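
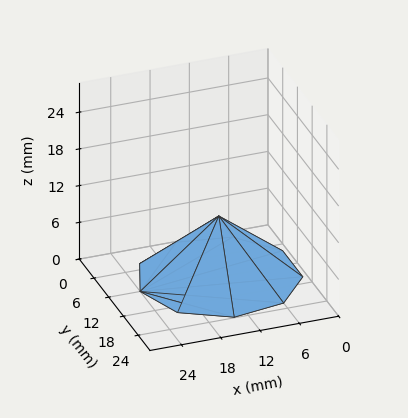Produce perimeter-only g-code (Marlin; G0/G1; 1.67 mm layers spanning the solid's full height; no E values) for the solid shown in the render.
Reading the render: the shape is a regular 9-sided pyramid, base circumscribed radius ≈ 12 mm, apex at z ≈ 10 mm (dimensions read to the nearest mm from the axis ticks). For the g-code, the solid's height is divided into equal slices at the stated Δz and each level perimeter traced with G1 moves after a G0 lift.

; perimeter-only toolpath
G21 ; units = mm
G90 ; absolute positioning
G28 ; home
; layer 1
G0 Z1.67
G0 X22.00 Y12.00
G1 X19.66 Y18.43
G1 X13.73 Y21.85
G1 X7.00 Y20.66
G1 X2.60 Y15.42
G1 X2.60 Y8.58
G1 X7.00 Y3.34
G1 X13.73 Y2.15
G1 X19.66 Y5.58
G1 X22.00 Y12.00
; layer 2
G0 Z3.33
G0 X20.00 Y12.00
G1 X18.13 Y17.14
G1 X13.39 Y19.88
G1 X8.00 Y18.93
G1 X4.48 Y14.73
G1 X4.48 Y9.27
G1 X8.00 Y5.07
G1 X13.39 Y4.12
G1 X18.13 Y6.86
G1 X20.00 Y12.00
; layer 3
G0 Z5.00
G0 X18.00 Y12.00
G1 X16.59 Y15.86
G1 X13.04 Y17.91
G1 X9.00 Y17.20
G1 X6.36 Y14.05
G1 X6.36 Y9.95
G1 X9.00 Y6.80
G1 X13.04 Y6.09
G1 X16.59 Y8.14
G1 X18.00 Y12.00
; layer 4
G0 Z6.67
G0 X16.00 Y12.00
G1 X15.06 Y14.57
G1 X12.69 Y15.94
G1 X10.00 Y15.46
G1 X8.24 Y13.37
G1 X8.24 Y10.63
G1 X10.00 Y8.54
G1 X12.69 Y8.06
G1 X15.06 Y9.43
G1 X16.00 Y12.00
; layer 5
G0 Z8.33
G0 X14.00 Y12.00
G1 X13.53 Y13.29
G1 X12.35 Y13.97
G1 X11.00 Y13.73
G1 X10.12 Y12.68
G1 X10.12 Y11.32
G1 X11.00 Y10.27
G1 X12.35 Y10.03
G1 X13.53 Y10.71
G1 X14.00 Y12.00
M2 ; end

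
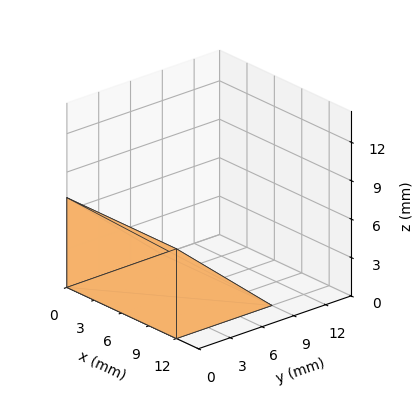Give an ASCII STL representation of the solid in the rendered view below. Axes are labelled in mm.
Reading the render: the shape is a wedge (ramp): 12 × 9 mm base, rising to 7 mm along the y=0 edge and sloping linearly to z=0 at y=9 (dimensions read to the nearest mm from the axis ticks). For the STL, each face is triangulated and given an outward normal.

solid part
  facet normal 0.0000 0.0000 -1.0000
    outer loop
      vertex 12.000 9.000 0.000
      vertex 12.000 0.000 0.000
      vertex 0.000 0.000 0.000
    endloop
  endfacet
  facet normal 0.0000 0.0000 -1.0000
    outer loop
      vertex 0.000 9.000 0.000
      vertex 12.000 9.000 0.000
      vertex 0.000 0.000 0.000
    endloop
  endfacet
  facet normal 0.0000 -1.0000 0.0000
    outer loop
      vertex 0.000 0.000 0.000
      vertex 12.000 0.000 0.000
      vertex 12.000 0.000 7.000
    endloop
  endfacet
  facet normal 0.0000 -1.0000 0.0000
    outer loop
      vertex 0.000 0.000 0.000
      vertex 12.000 0.000 7.000
      vertex 0.000 0.000 7.000
    endloop
  endfacet
  facet normal 0.0000 0.6139 0.7894
    outer loop
      vertex 0.000 0.000 7.000
      vertex 12.000 0.000 7.000
      vertex 12.000 9.000 0.000
    endloop
  endfacet
  facet normal 0.0000 0.6139 0.7894
    outer loop
      vertex 0.000 0.000 7.000
      vertex 12.000 9.000 0.000
      vertex 0.000 9.000 0.000
    endloop
  endfacet
  facet normal -1.0000 0.0000 0.0000
    outer loop
      vertex 0.000 0.000 7.000
      vertex 0.000 9.000 0.000
      vertex 0.000 0.000 0.000
    endloop
  endfacet
  facet normal 1.0000 0.0000 0.0000
    outer loop
      vertex 12.000 0.000 0.000
      vertex 12.000 9.000 0.000
      vertex 12.000 0.000 7.000
    endloop
  endfacet
endsolid part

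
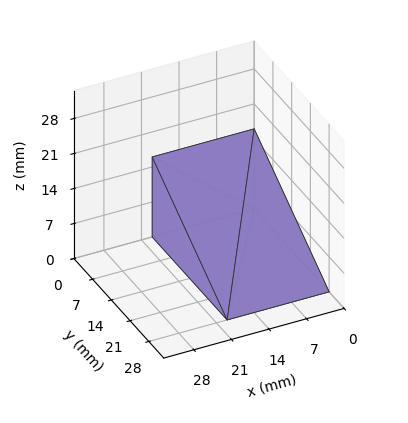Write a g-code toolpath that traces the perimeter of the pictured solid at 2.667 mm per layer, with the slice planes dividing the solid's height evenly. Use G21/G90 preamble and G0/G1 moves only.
Reading the render: the shape is a wedge (ramp): 19 × 28 mm base, rising to 16 mm along the y=0 edge and sloping linearly to z=0 at y=28 (dimensions read to the nearest mm from the axis ticks). For the g-code, the solid's height is divided into equal slices at the stated Δz and each level perimeter traced with G1 moves after a G0 lift.

; perimeter-only toolpath
G21 ; units = mm
G90 ; absolute positioning
G28 ; home
; layer 1
G0 Z2.667
G0 X0.000 Y0.000
G1 X19.000 Y0.000
G1 X19.000 Y23.333
G1 X0.000 Y23.333
G1 X0.000 Y0.000
; layer 2
G0 Z5.333
G0 X0.000 Y0.000
G1 X19.000 Y0.000
G1 X19.000 Y18.667
G1 X0.000 Y18.667
G1 X0.000 Y0.000
; layer 3
G0 Z8.000
G0 X0.000 Y0.000
G1 X19.000 Y0.000
G1 X19.000 Y14.000
G1 X0.000 Y14.000
G1 X0.000 Y0.000
; layer 4
G0 Z10.667
G0 X0.000 Y0.000
G1 X19.000 Y0.000
G1 X19.000 Y9.333
G1 X0.000 Y9.333
G1 X0.000 Y0.000
; layer 5
G0 Z13.333
G0 X0.000 Y0.000
G1 X19.000 Y0.000
G1 X19.000 Y4.667
G1 X0.000 Y4.667
G1 X0.000 Y0.000
M2 ; end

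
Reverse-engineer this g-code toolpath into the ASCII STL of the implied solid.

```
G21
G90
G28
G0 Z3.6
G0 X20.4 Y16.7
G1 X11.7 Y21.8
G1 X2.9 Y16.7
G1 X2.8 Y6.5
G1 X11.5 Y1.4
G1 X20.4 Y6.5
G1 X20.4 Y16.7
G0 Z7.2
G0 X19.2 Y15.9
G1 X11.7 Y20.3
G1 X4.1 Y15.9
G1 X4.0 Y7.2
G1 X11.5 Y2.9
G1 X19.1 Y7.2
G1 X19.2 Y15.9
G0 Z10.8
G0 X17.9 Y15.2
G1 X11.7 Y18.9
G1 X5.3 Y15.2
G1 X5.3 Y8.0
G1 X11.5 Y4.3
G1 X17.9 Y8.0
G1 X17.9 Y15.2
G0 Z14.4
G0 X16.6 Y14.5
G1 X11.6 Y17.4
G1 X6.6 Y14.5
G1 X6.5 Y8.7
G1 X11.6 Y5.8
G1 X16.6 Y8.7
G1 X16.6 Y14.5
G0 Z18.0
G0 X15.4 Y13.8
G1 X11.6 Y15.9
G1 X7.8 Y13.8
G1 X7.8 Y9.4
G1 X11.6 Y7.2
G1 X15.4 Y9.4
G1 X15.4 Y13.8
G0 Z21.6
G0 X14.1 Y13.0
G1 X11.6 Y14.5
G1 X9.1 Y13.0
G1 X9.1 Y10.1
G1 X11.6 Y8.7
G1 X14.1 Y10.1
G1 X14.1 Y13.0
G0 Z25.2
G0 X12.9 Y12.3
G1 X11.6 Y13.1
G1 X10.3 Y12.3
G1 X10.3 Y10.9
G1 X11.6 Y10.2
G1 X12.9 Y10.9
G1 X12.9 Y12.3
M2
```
solid part
  facet normal 0.0000 0.0000 -1.0000
    outer loop
      vertex 1.6 17.4 0.0
      vertex 11.7 23.2 0.0
      vertex 21.7 17.4 0.0
    endloop
  endfacet
  facet normal 0.0000 0.0000 -1.0000
    outer loop
      vertex 1.5 5.8 0.0
      vertex 1.6 17.4 0.0
      vertex 21.7 17.4 0.0
    endloop
  endfacet
  facet normal 0.0000 0.0000 -1.0000
    outer loop
      vertex 11.5 0.0 0.0
      vertex 1.5 5.8 0.0
      vertex 21.7 17.4 0.0
    endloop
  endfacet
  facet normal 0.0000 0.0000 -1.0000
    outer loop
      vertex 21.6 5.8 0.0
      vertex 11.5 0.0 0.0
      vertex 21.7 17.4 0.0
    endloop
  endfacet
  facet normal 0.4735 0.8164 0.3305
    outer loop
      vertex 21.7 17.4 0.0
      vertex 11.7 23.2 0.0
      vertex 11.6 11.6 28.8
    endloop
  endfacet
  facet normal -0.4704 0.8191 0.3283
    outer loop
      vertex 11.7 23.2 0.0
      vertex 1.6 17.4 0.0
      vertex 11.6 11.6 28.8
    endloop
  endfacet
  facet normal -0.9441 0.0081 0.3295
    outer loop
      vertex 1.6 17.4 0.0
      vertex 1.5 5.8 0.0
      vertex 11.6 11.6 28.8
    endloop
  endfacet
  facet normal -0.4735 -0.8164 0.3305
    outer loop
      vertex 1.5 5.8 0.0
      vertex 11.5 0.0 0.0
      vertex 11.6 11.6 28.8
    endloop
  endfacet
  facet normal 0.4704 -0.8191 0.3283
    outer loop
      vertex 11.5 0.0 0.0
      vertex 21.6 5.8 0.0
      vertex 11.6 11.6 28.8
    endloop
  endfacet
  facet normal 0.9441 -0.0081 0.3295
    outer loop
      vertex 21.6 5.8 0.0
      vertex 21.7 17.4 0.0
      vertex 11.6 11.6 28.8
    endloop
  endfacet
endsolid part

The G0 Z moves step by Δz≈3.6 mm. The G1 loops shrink linearly with z, so the solid tapers from its base footprint up to z≈28.8. Closing with a flat bottom cap and the tapered top and triangulating gives 10 facets — a regular 6-sided pyramid, base circumscribed radius ≈ 11.6 mm, apex at z ≈ 28.8 mm.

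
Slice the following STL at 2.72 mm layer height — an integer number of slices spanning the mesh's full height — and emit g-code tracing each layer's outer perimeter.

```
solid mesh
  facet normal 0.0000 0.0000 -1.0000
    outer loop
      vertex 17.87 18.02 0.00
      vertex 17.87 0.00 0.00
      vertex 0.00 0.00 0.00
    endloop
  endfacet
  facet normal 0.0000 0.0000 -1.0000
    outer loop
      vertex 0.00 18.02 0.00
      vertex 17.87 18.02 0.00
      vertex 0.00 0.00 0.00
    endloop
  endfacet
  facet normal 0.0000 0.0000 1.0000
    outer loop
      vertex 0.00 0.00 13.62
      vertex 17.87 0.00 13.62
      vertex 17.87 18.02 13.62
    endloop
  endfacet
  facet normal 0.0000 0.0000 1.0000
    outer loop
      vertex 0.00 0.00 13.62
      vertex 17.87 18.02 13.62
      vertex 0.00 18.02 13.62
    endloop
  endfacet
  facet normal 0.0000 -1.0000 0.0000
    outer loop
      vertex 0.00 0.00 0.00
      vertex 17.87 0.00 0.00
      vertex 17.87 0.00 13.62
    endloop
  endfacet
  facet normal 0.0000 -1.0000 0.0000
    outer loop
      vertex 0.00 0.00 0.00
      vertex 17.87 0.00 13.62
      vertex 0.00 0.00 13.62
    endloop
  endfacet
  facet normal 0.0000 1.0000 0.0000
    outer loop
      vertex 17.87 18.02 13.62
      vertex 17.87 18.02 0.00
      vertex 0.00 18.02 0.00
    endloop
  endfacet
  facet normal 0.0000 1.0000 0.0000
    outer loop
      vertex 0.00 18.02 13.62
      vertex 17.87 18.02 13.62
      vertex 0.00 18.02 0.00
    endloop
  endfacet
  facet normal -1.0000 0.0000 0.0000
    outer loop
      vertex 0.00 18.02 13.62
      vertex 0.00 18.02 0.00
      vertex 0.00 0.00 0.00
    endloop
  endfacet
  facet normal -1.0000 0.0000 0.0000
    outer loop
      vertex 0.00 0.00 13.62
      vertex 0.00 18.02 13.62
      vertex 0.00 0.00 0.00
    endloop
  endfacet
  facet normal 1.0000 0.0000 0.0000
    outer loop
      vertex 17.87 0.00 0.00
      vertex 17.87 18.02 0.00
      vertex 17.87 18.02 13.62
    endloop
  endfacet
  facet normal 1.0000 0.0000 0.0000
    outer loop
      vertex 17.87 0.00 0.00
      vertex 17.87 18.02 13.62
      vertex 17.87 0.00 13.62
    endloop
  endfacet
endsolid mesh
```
; perimeter-only toolpath
G21 ; units = mm
G90 ; absolute positioning
G28 ; home
; layer 1
G0 Z2.72
G0 X0.00 Y0.00
G1 X17.87 Y0.00
G1 X17.87 Y18.02
G1 X0.00 Y18.02
G1 X0.00 Y0.00
; layer 2
G0 Z5.45
G0 X0.00 Y0.00
G1 X17.87 Y0.00
G1 X17.87 Y18.02
G1 X0.00 Y18.02
G1 X0.00 Y0.00
; layer 3
G0 Z8.17
G0 X0.00 Y0.00
G1 X17.87 Y0.00
G1 X17.87 Y18.02
G1 X0.00 Y18.02
G1 X0.00 Y0.00
; layer 4
G0 Z10.90
G0 X0.00 Y0.00
G1 X17.87 Y0.00
G1 X17.87 Y18.02
G1 X0.00 Y18.02
G1 X0.00 Y0.00
; layer 5
G0 Z13.62
G0 X0.00 Y0.00
G1 X17.87 Y0.00
G1 X17.87 Y18.02
G1 X0.00 Y18.02
G1 X0.00 Y0.00
M2 ; end

The solid is a rectangular box, roughly 17.9 × 18 mm footprint and 13.6 mm tall. Slicing at Δz = 2.72 mm — 5 equal slices spanning the solid's height, so layer i sits at z = i·h/5 — gives 5 non-empty perimeters. Each is a 4-segment closed polygon; G0 lifts to the layer z and rapids to the start vertex, then G1 traces the edges.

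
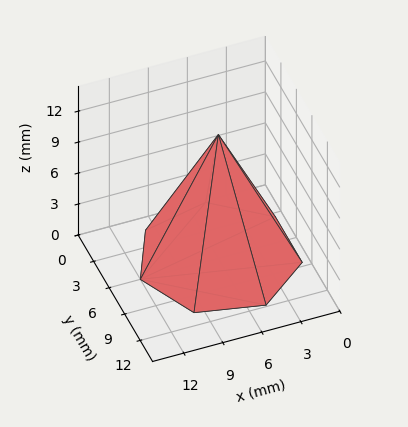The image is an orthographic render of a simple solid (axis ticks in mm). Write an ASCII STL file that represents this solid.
Reading the render: the shape is a regular 7-sided pyramid, base circumscribed radius ≈ 6 mm, apex at z ≈ 12 mm (dimensions read to the nearest mm from the axis ticks). For the STL, each face is triangulated and given an outward normal.

solid part
  facet normal 0.0000 0.0000 -1.0000
    outer loop
      vertex 4.66 11.85 0.00
      vertex 9.74 10.69 0.00
      vertex 12.00 6.00 0.00
    endloop
  endfacet
  facet normal 0.0000 0.0000 -1.0000
    outer loop
      vertex 0.59 8.60 0.00
      vertex 4.66 11.85 0.00
      vertex 12.00 6.00 0.00
    endloop
  endfacet
  facet normal 0.0000 0.0000 -1.0000
    outer loop
      vertex 0.59 3.40 0.00
      vertex 0.59 8.60 0.00
      vertex 12.00 6.00 0.00
    endloop
  endfacet
  facet normal 0.0000 0.0000 -1.0000
    outer loop
      vertex 4.66 0.15 0.00
      vertex 0.59 3.40 0.00
      vertex 12.00 6.00 0.00
    endloop
  endfacet
  facet normal 0.0000 0.0000 -1.0000
    outer loop
      vertex 9.74 1.31 0.00
      vertex 4.66 0.15 0.00
      vertex 12.00 6.00 0.00
    endloop
  endfacet
  facet normal 0.8214 0.3958 0.4107
    outer loop
      vertex 12.00 6.00 0.00
      vertex 9.74 10.69 0.00
      vertex 6.00 6.00 12.00
    endloop
  endfacet
  facet normal 0.2030 0.8889 0.4107
    outer loop
      vertex 9.74 10.69 0.00
      vertex 4.66 11.85 0.00
      vertex 6.00 6.00 12.00
    endloop
  endfacet
  facet normal -0.5689 0.7124 0.4108
    outer loop
      vertex 4.66 11.85 0.00
      vertex 0.59 8.60 0.00
      vertex 6.00 6.00 12.00
    endloop
  endfacet
  facet normal -0.9116 0.0000 0.4110
    outer loop
      vertex 0.59 8.60 0.00
      vertex 0.59 3.40 0.00
      vertex 6.00 6.00 12.00
    endloop
  endfacet
  facet normal -0.5689 -0.7124 0.4108
    outer loop
      vertex 0.59 3.40 0.00
      vertex 4.66 0.15 0.00
      vertex 6.00 6.00 12.00
    endloop
  endfacet
  facet normal 0.2030 -0.8889 0.4107
    outer loop
      vertex 4.66 0.15 0.00
      vertex 9.74 1.31 0.00
      vertex 6.00 6.00 12.00
    endloop
  endfacet
  facet normal 0.8214 -0.3958 0.4107
    outer loop
      vertex 9.74 1.31 0.00
      vertex 12.00 6.00 0.00
      vertex 6.00 6.00 12.00
    endloop
  endfacet
endsolid part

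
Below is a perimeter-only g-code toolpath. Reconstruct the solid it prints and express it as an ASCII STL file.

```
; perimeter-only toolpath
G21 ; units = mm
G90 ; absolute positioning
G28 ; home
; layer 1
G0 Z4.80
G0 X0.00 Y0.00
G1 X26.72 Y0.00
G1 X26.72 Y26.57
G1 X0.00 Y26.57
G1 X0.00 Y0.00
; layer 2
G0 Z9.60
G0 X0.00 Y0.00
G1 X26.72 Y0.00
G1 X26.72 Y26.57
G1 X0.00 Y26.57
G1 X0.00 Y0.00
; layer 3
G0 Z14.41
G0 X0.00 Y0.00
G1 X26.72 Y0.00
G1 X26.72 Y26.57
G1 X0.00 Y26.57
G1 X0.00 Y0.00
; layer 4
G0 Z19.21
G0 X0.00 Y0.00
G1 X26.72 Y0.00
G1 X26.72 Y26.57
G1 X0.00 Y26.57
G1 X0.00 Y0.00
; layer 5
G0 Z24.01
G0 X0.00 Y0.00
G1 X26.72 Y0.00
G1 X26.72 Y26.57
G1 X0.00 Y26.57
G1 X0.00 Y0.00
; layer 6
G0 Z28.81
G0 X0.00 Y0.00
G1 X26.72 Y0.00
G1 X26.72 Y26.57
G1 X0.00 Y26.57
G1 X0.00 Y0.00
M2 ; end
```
solid part
  facet normal 0.0000 0.0000 -1.0000
    outer loop
      vertex 26.72 26.57 0.00
      vertex 26.72 0.00 0.00
      vertex 0.00 0.00 0.00
    endloop
  endfacet
  facet normal 0.0000 0.0000 -1.0000
    outer loop
      vertex 0.00 26.57 0.00
      vertex 26.72 26.57 0.00
      vertex 0.00 0.00 0.00
    endloop
  endfacet
  facet normal 0.0000 0.0000 1.0000
    outer loop
      vertex 0.00 0.00 28.81
      vertex 26.72 0.00 28.81
      vertex 26.72 26.57 28.81
    endloop
  endfacet
  facet normal 0.0000 0.0000 1.0000
    outer loop
      vertex 0.00 0.00 28.81
      vertex 26.72 26.57 28.81
      vertex 0.00 26.57 28.81
    endloop
  endfacet
  facet normal 0.0000 -1.0000 0.0000
    outer loop
      vertex 0.00 0.00 0.00
      vertex 26.72 0.00 0.00
      vertex 26.72 0.00 28.81
    endloop
  endfacet
  facet normal 0.0000 -1.0000 0.0000
    outer loop
      vertex 0.00 0.00 0.00
      vertex 26.72 0.00 28.81
      vertex 0.00 0.00 28.81
    endloop
  endfacet
  facet normal 0.0000 1.0000 0.0000
    outer loop
      vertex 26.72 26.57 28.81
      vertex 26.72 26.57 0.00
      vertex 0.00 26.57 0.00
    endloop
  endfacet
  facet normal 0.0000 1.0000 0.0000
    outer loop
      vertex 0.00 26.57 28.81
      vertex 26.72 26.57 28.81
      vertex 0.00 26.57 0.00
    endloop
  endfacet
  facet normal -1.0000 0.0000 0.0000
    outer loop
      vertex 0.00 26.57 28.81
      vertex 0.00 26.57 0.00
      vertex 0.00 0.00 0.00
    endloop
  endfacet
  facet normal -1.0000 0.0000 0.0000
    outer loop
      vertex 0.00 0.00 28.81
      vertex 0.00 26.57 28.81
      vertex 0.00 0.00 0.00
    endloop
  endfacet
  facet normal 1.0000 0.0000 0.0000
    outer loop
      vertex 26.72 0.00 0.00
      vertex 26.72 26.57 0.00
      vertex 26.72 26.57 28.81
    endloop
  endfacet
  facet normal 1.0000 0.0000 0.0000
    outer loop
      vertex 26.72 0.00 0.00
      vertex 26.72 26.57 28.81
      vertex 26.72 0.00 28.81
    endloop
  endfacet
endsolid part

The G0 Z moves step by Δz≈4.80 mm. Every layer's G1 loop is the same polygon, so the solid is a straight extrusion of it from z=0 to z≈28.8. Closing with flat bottom and top caps and triangulating gives 12 facets — a rectangular box, roughly 26.7 × 26.6 mm footprint and 28.8 mm tall.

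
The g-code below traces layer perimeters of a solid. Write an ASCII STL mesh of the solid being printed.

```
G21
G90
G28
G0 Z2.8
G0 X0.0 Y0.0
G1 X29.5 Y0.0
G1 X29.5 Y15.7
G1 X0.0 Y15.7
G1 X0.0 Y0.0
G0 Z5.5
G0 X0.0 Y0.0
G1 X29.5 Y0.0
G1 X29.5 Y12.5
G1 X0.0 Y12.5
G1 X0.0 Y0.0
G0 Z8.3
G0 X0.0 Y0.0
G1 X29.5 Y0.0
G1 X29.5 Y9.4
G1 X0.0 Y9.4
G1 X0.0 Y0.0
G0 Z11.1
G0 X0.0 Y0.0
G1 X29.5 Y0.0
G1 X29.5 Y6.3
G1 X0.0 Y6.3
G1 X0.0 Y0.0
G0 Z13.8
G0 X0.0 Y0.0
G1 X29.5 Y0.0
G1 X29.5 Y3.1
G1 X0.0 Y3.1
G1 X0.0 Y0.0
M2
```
solid part
  facet normal 0.0000 0.0000 -1.0000
    outer loop
      vertex 29.5 18.8 0.0
      vertex 29.5 0.0 0.0
      vertex 0.0 0.0 0.0
    endloop
  endfacet
  facet normal 0.0000 0.0000 -1.0000
    outer loop
      vertex 0.0 18.8 0.0
      vertex 29.5 18.8 0.0
      vertex 0.0 0.0 0.0
    endloop
  endfacet
  facet normal 0.0000 -1.0000 0.0000
    outer loop
      vertex 0.0 0.0 0.0
      vertex 29.5 0.0 0.0
      vertex 29.5 0.0 16.6
    endloop
  endfacet
  facet normal 0.0000 -1.0000 0.0000
    outer loop
      vertex 0.0 0.0 0.0
      vertex 29.5 0.0 16.6
      vertex 0.0 0.0 16.6
    endloop
  endfacet
  facet normal 0.0000 0.6619 0.7496
    outer loop
      vertex 0.0 0.0 16.6
      vertex 29.5 0.0 16.6
      vertex 29.5 18.8 0.0
    endloop
  endfacet
  facet normal 0.0000 0.6619 0.7496
    outer loop
      vertex 0.0 0.0 16.6
      vertex 29.5 18.8 0.0
      vertex 0.0 18.8 0.0
    endloop
  endfacet
  facet normal -1.0000 0.0000 0.0000
    outer loop
      vertex 0.0 0.0 16.6
      vertex 0.0 18.8 0.0
      vertex 0.0 0.0 0.0
    endloop
  endfacet
  facet normal 1.0000 0.0000 0.0000
    outer loop
      vertex 29.5 0.0 0.0
      vertex 29.5 18.8 0.0
      vertex 29.5 0.0 16.6
    endloop
  endfacet
endsolid part

The G0 Z moves step by Δz≈2.8 mm. The G1 loops shrink linearly with z, so the solid tapers from its base footprint up to z≈16.6. Closing with a flat bottom cap and the tapered top and triangulating gives 8 facets — a wedge (ramp): 29.5 × 18.8 mm base, rising to 16.6 mm along the y=0 edge and sloping linearly to z=0 at y=18.8.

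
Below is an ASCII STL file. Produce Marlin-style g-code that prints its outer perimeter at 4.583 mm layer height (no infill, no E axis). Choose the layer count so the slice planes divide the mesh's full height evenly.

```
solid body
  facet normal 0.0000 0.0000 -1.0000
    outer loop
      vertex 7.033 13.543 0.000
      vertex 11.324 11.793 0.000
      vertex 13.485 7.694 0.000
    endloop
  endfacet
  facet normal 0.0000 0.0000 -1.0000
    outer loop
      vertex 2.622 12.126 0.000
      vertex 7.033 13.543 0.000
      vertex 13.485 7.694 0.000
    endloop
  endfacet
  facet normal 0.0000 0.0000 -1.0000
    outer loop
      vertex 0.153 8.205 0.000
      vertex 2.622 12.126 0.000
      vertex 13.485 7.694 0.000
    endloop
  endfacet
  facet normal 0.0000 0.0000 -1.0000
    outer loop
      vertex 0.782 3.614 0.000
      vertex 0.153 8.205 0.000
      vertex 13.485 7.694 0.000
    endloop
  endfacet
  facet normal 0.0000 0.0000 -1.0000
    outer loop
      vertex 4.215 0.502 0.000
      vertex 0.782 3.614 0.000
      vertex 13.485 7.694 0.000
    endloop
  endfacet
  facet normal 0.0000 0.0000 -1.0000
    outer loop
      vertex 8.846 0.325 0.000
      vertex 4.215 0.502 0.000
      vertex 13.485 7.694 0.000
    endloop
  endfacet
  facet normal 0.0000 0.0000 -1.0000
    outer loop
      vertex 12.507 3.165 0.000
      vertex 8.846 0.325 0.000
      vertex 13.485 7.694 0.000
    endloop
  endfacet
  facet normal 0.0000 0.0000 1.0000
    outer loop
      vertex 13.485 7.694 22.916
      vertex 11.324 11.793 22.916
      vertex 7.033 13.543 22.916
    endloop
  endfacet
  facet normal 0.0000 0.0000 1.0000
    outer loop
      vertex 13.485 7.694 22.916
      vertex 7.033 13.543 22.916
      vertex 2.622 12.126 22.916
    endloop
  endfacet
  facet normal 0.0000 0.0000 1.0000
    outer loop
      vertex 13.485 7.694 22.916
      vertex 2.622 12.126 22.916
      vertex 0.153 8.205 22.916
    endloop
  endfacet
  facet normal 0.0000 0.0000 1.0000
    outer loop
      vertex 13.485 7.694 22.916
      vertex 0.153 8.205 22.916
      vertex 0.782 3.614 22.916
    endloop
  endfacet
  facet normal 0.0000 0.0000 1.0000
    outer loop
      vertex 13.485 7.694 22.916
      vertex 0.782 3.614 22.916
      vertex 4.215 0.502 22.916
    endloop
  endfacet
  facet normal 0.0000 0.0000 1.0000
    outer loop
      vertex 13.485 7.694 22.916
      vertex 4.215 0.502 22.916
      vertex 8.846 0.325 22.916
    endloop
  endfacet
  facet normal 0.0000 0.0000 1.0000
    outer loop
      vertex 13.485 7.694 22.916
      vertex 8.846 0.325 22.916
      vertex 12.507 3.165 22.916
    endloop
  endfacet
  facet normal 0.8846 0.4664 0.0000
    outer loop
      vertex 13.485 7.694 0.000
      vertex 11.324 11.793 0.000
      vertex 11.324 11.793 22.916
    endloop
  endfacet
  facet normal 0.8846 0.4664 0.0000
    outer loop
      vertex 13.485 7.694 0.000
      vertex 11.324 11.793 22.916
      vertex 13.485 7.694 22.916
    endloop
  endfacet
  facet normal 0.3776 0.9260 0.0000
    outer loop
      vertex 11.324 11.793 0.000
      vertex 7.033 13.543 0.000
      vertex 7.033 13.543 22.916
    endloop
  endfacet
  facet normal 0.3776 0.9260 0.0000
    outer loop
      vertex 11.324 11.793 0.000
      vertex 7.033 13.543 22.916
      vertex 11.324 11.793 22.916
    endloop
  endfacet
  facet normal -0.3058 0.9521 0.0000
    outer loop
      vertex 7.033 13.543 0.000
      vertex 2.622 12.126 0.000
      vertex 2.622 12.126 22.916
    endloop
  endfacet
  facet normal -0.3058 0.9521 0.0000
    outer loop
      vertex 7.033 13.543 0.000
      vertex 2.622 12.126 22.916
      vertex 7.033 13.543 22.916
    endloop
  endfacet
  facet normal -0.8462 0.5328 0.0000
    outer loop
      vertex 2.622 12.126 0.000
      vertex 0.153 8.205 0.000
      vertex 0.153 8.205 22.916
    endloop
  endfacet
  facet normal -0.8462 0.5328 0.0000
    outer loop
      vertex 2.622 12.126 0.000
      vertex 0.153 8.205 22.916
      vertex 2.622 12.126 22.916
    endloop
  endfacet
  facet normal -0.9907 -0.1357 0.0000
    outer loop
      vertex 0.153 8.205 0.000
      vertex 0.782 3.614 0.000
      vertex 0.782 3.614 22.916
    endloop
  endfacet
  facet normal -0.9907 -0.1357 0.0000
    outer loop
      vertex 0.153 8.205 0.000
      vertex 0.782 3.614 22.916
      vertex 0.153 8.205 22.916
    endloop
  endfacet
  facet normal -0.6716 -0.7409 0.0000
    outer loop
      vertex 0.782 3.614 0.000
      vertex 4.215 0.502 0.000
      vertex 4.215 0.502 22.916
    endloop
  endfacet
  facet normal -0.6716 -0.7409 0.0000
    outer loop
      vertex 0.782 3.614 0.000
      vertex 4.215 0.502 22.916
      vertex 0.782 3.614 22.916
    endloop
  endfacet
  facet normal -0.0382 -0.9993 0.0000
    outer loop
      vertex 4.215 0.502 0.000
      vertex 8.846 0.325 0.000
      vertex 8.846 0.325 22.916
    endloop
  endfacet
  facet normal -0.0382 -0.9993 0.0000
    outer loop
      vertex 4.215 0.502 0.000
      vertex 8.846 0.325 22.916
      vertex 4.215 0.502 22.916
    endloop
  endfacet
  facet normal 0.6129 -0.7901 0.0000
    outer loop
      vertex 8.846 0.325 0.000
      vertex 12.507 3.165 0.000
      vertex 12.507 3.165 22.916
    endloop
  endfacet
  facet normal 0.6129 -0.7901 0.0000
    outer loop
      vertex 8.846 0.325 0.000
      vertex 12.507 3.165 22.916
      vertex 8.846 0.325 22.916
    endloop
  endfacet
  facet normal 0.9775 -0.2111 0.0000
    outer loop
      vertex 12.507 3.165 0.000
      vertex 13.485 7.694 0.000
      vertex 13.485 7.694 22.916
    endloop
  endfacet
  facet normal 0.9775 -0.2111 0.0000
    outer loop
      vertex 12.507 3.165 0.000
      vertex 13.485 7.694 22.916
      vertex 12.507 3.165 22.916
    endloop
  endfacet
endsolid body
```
; perimeter-only toolpath
G21 ; units = mm
G90 ; absolute positioning
G28 ; home
; layer 1
G0 Z4.583
G0 X13.485 Y7.694
G1 X11.324 Y11.793
G1 X7.033 Y13.543
G1 X2.622 Y12.126
G1 X0.153 Y8.205
G1 X0.782 Y3.614
G1 X4.215 Y0.502
G1 X8.846 Y0.325
G1 X12.507 Y3.165
G1 X13.485 Y7.694
; layer 2
G0 Z9.166
G0 X13.485 Y7.694
G1 X11.324 Y11.793
G1 X7.033 Y13.543
G1 X2.622 Y12.126
G1 X0.153 Y8.205
G1 X0.782 Y3.614
G1 X4.215 Y0.502
G1 X8.846 Y0.325
G1 X12.507 Y3.165
G1 X13.485 Y7.694
; layer 3
G0 Z13.750
G0 X13.485 Y7.694
G1 X11.324 Y11.793
G1 X7.033 Y13.543
G1 X2.622 Y12.126
G1 X0.153 Y8.205
G1 X0.782 Y3.614
G1 X4.215 Y0.502
G1 X8.846 Y0.325
G1 X12.507 Y3.165
G1 X13.485 Y7.694
; layer 4
G0 Z18.333
G0 X13.485 Y7.694
G1 X11.324 Y11.793
G1 X7.033 Y13.543
G1 X2.622 Y12.126
G1 X0.153 Y8.205
G1 X0.782 Y3.614
G1 X4.215 Y0.502
G1 X8.846 Y0.325
G1 X12.507 Y3.165
G1 X13.485 Y7.694
; layer 5
G0 Z22.916
G0 X13.485 Y7.694
G1 X11.324 Y11.793
G1 X7.033 Y13.543
G1 X2.622 Y12.126
G1 X0.153 Y8.205
G1 X0.782 Y3.614
G1 X4.215 Y0.502
G1 X8.846 Y0.325
G1 X12.507 Y3.165
G1 X13.485 Y7.694
M2 ; end

The solid is a regular 9-sided prism (a cylinder approximated with 9 flat sides), circumscribed radius ≈ 6.77 mm, height ≈ 22.9 mm. Slicing at Δz = 4.583 mm — 5 equal slices spanning the solid's height, so layer i sits at z = i·h/5 — gives 5 non-empty perimeters. Each is a 9-segment closed polygon; G0 lifts to the layer z and rapids to the start vertex, then G1 traces the edges.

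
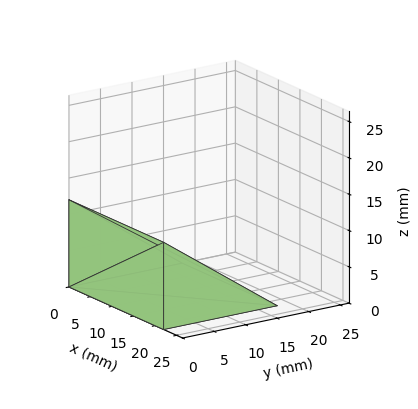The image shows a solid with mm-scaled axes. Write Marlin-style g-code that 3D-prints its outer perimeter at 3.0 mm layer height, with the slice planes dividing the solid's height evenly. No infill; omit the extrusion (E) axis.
Reading the render: the shape is a wedge (ramp): 22 × 18 mm base, rising to 12 mm along the y=0 edge and sloping linearly to z=0 at y=18 (dimensions read to the nearest mm from the axis ticks). For the g-code, the solid's height is divided into equal slices at the stated Δz and each level perimeter traced with G1 moves after a G0 lift.

; perimeter-only toolpath
G21 ; units = mm
G90 ; absolute positioning
G28 ; home
; layer 1
G0 Z3.0
G0 X0.0 Y0.0
G1 X22.0 Y0.0
G1 X22.0 Y13.5
G1 X0.0 Y13.5
G1 X0.0 Y0.0
; layer 2
G0 Z6.0
G0 X0.0 Y0.0
G1 X22.0 Y0.0
G1 X22.0 Y9.0
G1 X0.0 Y9.0
G1 X0.0 Y0.0
; layer 3
G0 Z9.0
G0 X0.0 Y0.0
G1 X22.0 Y0.0
G1 X22.0 Y4.5
G1 X0.0 Y4.5
G1 X0.0 Y0.0
M2 ; end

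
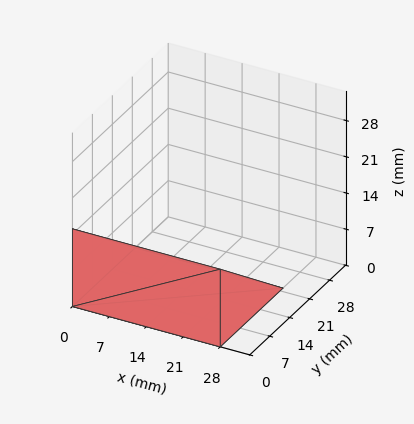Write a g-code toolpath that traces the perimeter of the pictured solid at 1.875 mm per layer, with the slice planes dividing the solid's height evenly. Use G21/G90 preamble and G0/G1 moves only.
Reading the render: the shape is a wedge (ramp): 28 × 22 mm base, rising to 15 mm along the y=0 edge and sloping linearly to z=0 at y=22 (dimensions read to the nearest mm from the axis ticks). For the g-code, the solid's height is divided into equal slices at the stated Δz and each level perimeter traced with G1 moves after a G0 lift.

; perimeter-only toolpath
G21 ; units = mm
G90 ; absolute positioning
G28 ; home
; layer 1
G0 Z1.875
G0 X0.000 Y0.000
G1 X28.000 Y0.000
G1 X28.000 Y19.250
G1 X0.000 Y19.250
G1 X0.000 Y0.000
; layer 2
G0 Z3.750
G0 X0.000 Y0.000
G1 X28.000 Y0.000
G1 X28.000 Y16.500
G1 X0.000 Y16.500
G1 X0.000 Y0.000
; layer 3
G0 Z5.625
G0 X0.000 Y0.000
G1 X28.000 Y0.000
G1 X28.000 Y13.750
G1 X0.000 Y13.750
G1 X0.000 Y0.000
; layer 4
G0 Z7.500
G0 X0.000 Y0.000
G1 X28.000 Y0.000
G1 X28.000 Y11.000
G1 X0.000 Y11.000
G1 X0.000 Y0.000
; layer 5
G0 Z9.375
G0 X0.000 Y0.000
G1 X28.000 Y0.000
G1 X28.000 Y8.250
G1 X0.000 Y8.250
G1 X0.000 Y0.000
; layer 6
G0 Z11.250
G0 X0.000 Y0.000
G1 X28.000 Y0.000
G1 X28.000 Y5.500
G1 X0.000 Y5.500
G1 X0.000 Y0.000
; layer 7
G0 Z13.125
G0 X0.000 Y0.000
G1 X28.000 Y0.000
G1 X28.000 Y2.750
G1 X0.000 Y2.750
G1 X0.000 Y0.000
M2 ; end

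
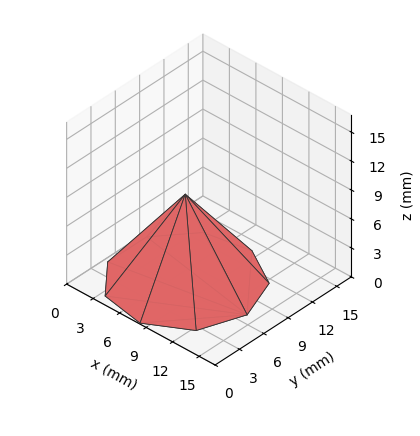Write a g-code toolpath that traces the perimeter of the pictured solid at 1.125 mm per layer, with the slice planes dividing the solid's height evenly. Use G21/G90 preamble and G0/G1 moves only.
Reading the render: the shape is a regular 9-sided pyramid, base circumscribed radius ≈ 7 mm, apex at z ≈ 9 mm (dimensions read to the nearest mm from the axis ticks). For the g-code, the solid's height is divided into equal slices at the stated Δz and each level perimeter traced with G1 moves after a G0 lift.

; perimeter-only toolpath
G21 ; units = mm
G90 ; absolute positioning
G28 ; home
; layer 1
G0 Z1.125
G0 X13.125 Y7.000
G1 X11.692 Y10.938
G1 X8.064 Y13.032
G1 X3.938 Y12.304
G1 X1.244 Y9.095
G1 X1.244 Y4.905
G1 X3.938 Y1.696
G1 X8.064 Y0.968
G1 X11.692 Y3.062
G1 X13.125 Y7.000
; layer 2
G0 Z2.250
G0 X12.250 Y7.000
G1 X11.021 Y10.375
G1 X7.912 Y12.171
G1 X4.375 Y11.546
G1 X2.067 Y8.796
G1 X2.067 Y5.204
G1 X4.375 Y2.454
G1 X7.912 Y1.829
G1 X11.021 Y3.625
G1 X12.250 Y7.000
; layer 3
G0 Z3.375
G0 X11.375 Y7.000
G1 X10.351 Y9.812
G1 X7.760 Y11.309
G1 X4.812 Y10.789
G1 X2.889 Y8.496
G1 X2.889 Y5.504
G1 X4.812 Y3.211
G1 X7.760 Y2.691
G1 X10.351 Y4.188
G1 X11.375 Y7.000
; layer 4
G0 Z4.500
G0 X10.500 Y7.000
G1 X9.681 Y9.250
G1 X7.608 Y10.447
G1 X5.250 Y10.031
G1 X3.711 Y8.197
G1 X3.711 Y5.803
G1 X5.250 Y3.969
G1 X7.608 Y3.553
G1 X9.681 Y4.750
G1 X10.500 Y7.000
; layer 5
G0 Z5.625
G0 X9.625 Y7.000
G1 X9.011 Y8.688
G1 X7.456 Y9.585
G1 X5.688 Y9.273
G1 X4.533 Y7.898
G1 X4.533 Y6.102
G1 X5.688 Y4.727
G1 X7.456 Y4.415
G1 X9.011 Y5.312
G1 X9.625 Y7.000
; layer 6
G0 Z6.750
G0 X8.750 Y7.000
G1 X8.341 Y8.125
G1 X7.304 Y8.723
G1 X6.125 Y8.515
G1 X5.356 Y7.598
G1 X5.356 Y6.402
G1 X6.125 Y5.484
G1 X7.304 Y5.277
G1 X8.341 Y5.875
G1 X8.750 Y7.000
; layer 7
G0 Z7.875
G0 X7.875 Y7.000
G1 X7.670 Y7.562
G1 X7.152 Y7.862
G1 X6.562 Y7.758
G1 X6.178 Y7.299
G1 X6.178 Y6.701
G1 X6.562 Y6.242
G1 X7.152 Y6.138
G1 X7.670 Y6.438
G1 X7.875 Y7.000
M2 ; end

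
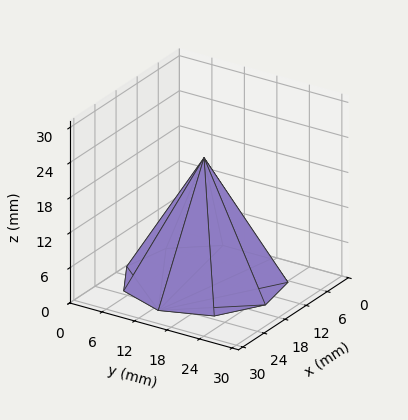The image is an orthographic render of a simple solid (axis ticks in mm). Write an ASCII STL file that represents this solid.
Reading the render: the shape is a regular 9-sided pyramid, base circumscribed radius ≈ 13 mm, apex at z ≈ 21 mm (dimensions read to the nearest mm from the axis ticks). For the STL, each face is triangulated and given an outward normal.

solid part
  facet normal 0.0000 0.0000 -1.0000
    outer loop
      vertex 15.26 25.80 0.00
      vertex 22.96 21.36 0.00
      vertex 26.00 13.00 0.00
    endloop
  endfacet
  facet normal 0.0000 0.0000 -1.0000
    outer loop
      vertex 6.50 24.26 0.00
      vertex 15.26 25.80 0.00
      vertex 26.00 13.00 0.00
    endloop
  endfacet
  facet normal 0.0000 0.0000 -1.0000
    outer loop
      vertex 0.78 17.45 0.00
      vertex 6.50 24.26 0.00
      vertex 26.00 13.00 0.00
    endloop
  endfacet
  facet normal 0.0000 0.0000 -1.0000
    outer loop
      vertex 0.78 8.55 0.00
      vertex 0.78 17.45 0.00
      vertex 26.00 13.00 0.00
    endloop
  endfacet
  facet normal 0.0000 0.0000 -1.0000
    outer loop
      vertex 6.50 1.74 0.00
      vertex 0.78 8.55 0.00
      vertex 26.00 13.00 0.00
    endloop
  endfacet
  facet normal 0.0000 0.0000 -1.0000
    outer loop
      vertex 15.26 0.20 0.00
      vertex 6.50 1.74 0.00
      vertex 26.00 13.00 0.00
    endloop
  endfacet
  facet normal 0.0000 0.0000 -1.0000
    outer loop
      vertex 22.96 4.64 0.00
      vertex 15.26 0.20 0.00
      vertex 26.00 13.00 0.00
    endloop
  endfacet
  facet normal 0.8123 0.2954 0.5029
    outer loop
      vertex 26.00 13.00 0.00
      vertex 22.96 21.36 0.00
      vertex 13.00 13.00 21.00
    endloop
  endfacet
  facet normal 0.4318 0.7488 0.5029
    outer loop
      vertex 22.96 21.36 0.00
      vertex 15.26 25.80 0.00
      vertex 13.00 13.00 21.00
    endloop
  endfacet
  facet normal -0.1497 0.8513 0.5028
    outer loop
      vertex 15.26 25.80 0.00
      vertex 6.50 24.26 0.00
      vertex 13.00 13.00 21.00
    endloop
  endfacet
  facet normal -0.6618 0.5559 0.5029
    outer loop
      vertex 6.50 24.26 0.00
      vertex 0.78 17.45 0.00
      vertex 13.00 13.00 21.00
    endloop
  endfacet
  facet normal -0.8643 0.0000 0.5029
    outer loop
      vertex 0.78 17.45 0.00
      vertex 0.78 8.55 0.00
      vertex 13.00 13.00 21.00
    endloop
  endfacet
  facet normal -0.6618 -0.5559 0.5029
    outer loop
      vertex 0.78 8.55 0.00
      vertex 6.50 1.74 0.00
      vertex 13.00 13.00 21.00
    endloop
  endfacet
  facet normal -0.1497 -0.8513 0.5028
    outer loop
      vertex 6.50 1.74 0.00
      vertex 15.26 0.20 0.00
      vertex 13.00 13.00 21.00
    endloop
  endfacet
  facet normal 0.4318 -0.7488 0.5029
    outer loop
      vertex 15.26 0.20 0.00
      vertex 22.96 4.64 0.00
      vertex 13.00 13.00 21.00
    endloop
  endfacet
  facet normal 0.8123 -0.2954 0.5029
    outer loop
      vertex 22.96 4.64 0.00
      vertex 26.00 13.00 0.00
      vertex 13.00 13.00 21.00
    endloop
  endfacet
endsolid part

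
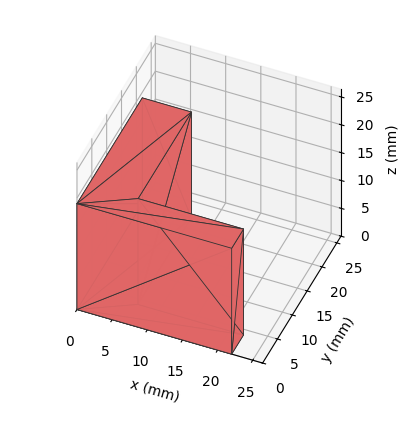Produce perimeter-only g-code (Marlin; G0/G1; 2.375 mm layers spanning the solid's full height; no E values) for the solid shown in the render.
Reading the render: the shape is an L-shaped prism: outer 22 × 22 mm, arm thicknesses ≈ 4 mm (horizontal) and 7 mm (vertical), extruded 19 mm in z (dimensions read to the nearest mm from the axis ticks). For the g-code, the solid's height is divided into equal slices at the stated Δz and each level perimeter traced with G1 moves after a G0 lift.

; perimeter-only toolpath
G21 ; units = mm
G90 ; absolute positioning
G28 ; home
; layer 1
G0 Z2.375
G0 X0.000 Y0.000
G1 X22.000 Y0.000
G1 X22.000 Y4.000
G1 X7.000 Y4.000
G1 X7.000 Y22.000
G1 X0.000 Y22.000
G1 X0.000 Y0.000
; layer 2
G0 Z4.750
G0 X0.000 Y0.000
G1 X22.000 Y0.000
G1 X22.000 Y4.000
G1 X7.000 Y4.000
G1 X7.000 Y22.000
G1 X0.000 Y22.000
G1 X0.000 Y0.000
; layer 3
G0 Z7.125
G0 X0.000 Y0.000
G1 X22.000 Y0.000
G1 X22.000 Y4.000
G1 X7.000 Y4.000
G1 X7.000 Y22.000
G1 X0.000 Y22.000
G1 X0.000 Y0.000
; layer 4
G0 Z9.500
G0 X0.000 Y0.000
G1 X22.000 Y0.000
G1 X22.000 Y4.000
G1 X7.000 Y4.000
G1 X7.000 Y22.000
G1 X0.000 Y22.000
G1 X0.000 Y0.000
; layer 5
G0 Z11.875
G0 X0.000 Y0.000
G1 X22.000 Y0.000
G1 X22.000 Y4.000
G1 X7.000 Y4.000
G1 X7.000 Y22.000
G1 X0.000 Y22.000
G1 X0.000 Y0.000
; layer 6
G0 Z14.250
G0 X0.000 Y0.000
G1 X22.000 Y0.000
G1 X22.000 Y4.000
G1 X7.000 Y4.000
G1 X7.000 Y22.000
G1 X0.000 Y22.000
G1 X0.000 Y0.000
; layer 7
G0 Z16.625
G0 X0.000 Y0.000
G1 X22.000 Y0.000
G1 X22.000 Y4.000
G1 X7.000 Y4.000
G1 X7.000 Y22.000
G1 X0.000 Y22.000
G1 X0.000 Y0.000
; layer 8
G0 Z19.000
G0 X0.000 Y0.000
G1 X22.000 Y0.000
G1 X22.000 Y4.000
G1 X7.000 Y4.000
G1 X7.000 Y22.000
G1 X0.000 Y22.000
G1 X0.000 Y0.000
M2 ; end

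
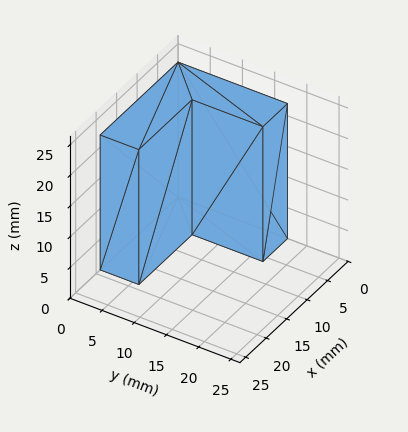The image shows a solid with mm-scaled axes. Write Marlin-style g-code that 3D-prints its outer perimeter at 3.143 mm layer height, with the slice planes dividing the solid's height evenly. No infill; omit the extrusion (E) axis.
Reading the render: the shape is an L-shaped prism: outer 19 × 17 mm, arm thicknesses ≈ 6 mm (horizontal) and 6 mm (vertical), extruded 22 mm in z (dimensions read to the nearest mm from the axis ticks). For the g-code, the solid's height is divided into equal slices at the stated Δz and each level perimeter traced with G1 moves after a G0 lift.

; perimeter-only toolpath
G21 ; units = mm
G90 ; absolute positioning
G28 ; home
; layer 1
G0 Z3.143
G0 X0.000 Y0.000
G1 X19.000 Y0.000
G1 X19.000 Y6.000
G1 X6.000 Y6.000
G1 X6.000 Y17.000
G1 X0.000 Y17.000
G1 X0.000 Y0.000
; layer 2
G0 Z6.286
G0 X0.000 Y0.000
G1 X19.000 Y0.000
G1 X19.000 Y6.000
G1 X6.000 Y6.000
G1 X6.000 Y17.000
G1 X0.000 Y17.000
G1 X0.000 Y0.000
; layer 3
G0 Z9.429
G0 X0.000 Y0.000
G1 X19.000 Y0.000
G1 X19.000 Y6.000
G1 X6.000 Y6.000
G1 X6.000 Y17.000
G1 X0.000 Y17.000
G1 X0.000 Y0.000
; layer 4
G0 Z12.571
G0 X0.000 Y0.000
G1 X19.000 Y0.000
G1 X19.000 Y6.000
G1 X6.000 Y6.000
G1 X6.000 Y17.000
G1 X0.000 Y17.000
G1 X0.000 Y0.000
; layer 5
G0 Z15.714
G0 X0.000 Y0.000
G1 X19.000 Y0.000
G1 X19.000 Y6.000
G1 X6.000 Y6.000
G1 X6.000 Y17.000
G1 X0.000 Y17.000
G1 X0.000 Y0.000
; layer 6
G0 Z18.857
G0 X0.000 Y0.000
G1 X19.000 Y0.000
G1 X19.000 Y6.000
G1 X6.000 Y6.000
G1 X6.000 Y17.000
G1 X0.000 Y17.000
G1 X0.000 Y0.000
; layer 7
G0 Z22.000
G0 X0.000 Y0.000
G1 X19.000 Y0.000
G1 X19.000 Y6.000
G1 X6.000 Y6.000
G1 X6.000 Y17.000
G1 X0.000 Y17.000
G1 X0.000 Y0.000
M2 ; end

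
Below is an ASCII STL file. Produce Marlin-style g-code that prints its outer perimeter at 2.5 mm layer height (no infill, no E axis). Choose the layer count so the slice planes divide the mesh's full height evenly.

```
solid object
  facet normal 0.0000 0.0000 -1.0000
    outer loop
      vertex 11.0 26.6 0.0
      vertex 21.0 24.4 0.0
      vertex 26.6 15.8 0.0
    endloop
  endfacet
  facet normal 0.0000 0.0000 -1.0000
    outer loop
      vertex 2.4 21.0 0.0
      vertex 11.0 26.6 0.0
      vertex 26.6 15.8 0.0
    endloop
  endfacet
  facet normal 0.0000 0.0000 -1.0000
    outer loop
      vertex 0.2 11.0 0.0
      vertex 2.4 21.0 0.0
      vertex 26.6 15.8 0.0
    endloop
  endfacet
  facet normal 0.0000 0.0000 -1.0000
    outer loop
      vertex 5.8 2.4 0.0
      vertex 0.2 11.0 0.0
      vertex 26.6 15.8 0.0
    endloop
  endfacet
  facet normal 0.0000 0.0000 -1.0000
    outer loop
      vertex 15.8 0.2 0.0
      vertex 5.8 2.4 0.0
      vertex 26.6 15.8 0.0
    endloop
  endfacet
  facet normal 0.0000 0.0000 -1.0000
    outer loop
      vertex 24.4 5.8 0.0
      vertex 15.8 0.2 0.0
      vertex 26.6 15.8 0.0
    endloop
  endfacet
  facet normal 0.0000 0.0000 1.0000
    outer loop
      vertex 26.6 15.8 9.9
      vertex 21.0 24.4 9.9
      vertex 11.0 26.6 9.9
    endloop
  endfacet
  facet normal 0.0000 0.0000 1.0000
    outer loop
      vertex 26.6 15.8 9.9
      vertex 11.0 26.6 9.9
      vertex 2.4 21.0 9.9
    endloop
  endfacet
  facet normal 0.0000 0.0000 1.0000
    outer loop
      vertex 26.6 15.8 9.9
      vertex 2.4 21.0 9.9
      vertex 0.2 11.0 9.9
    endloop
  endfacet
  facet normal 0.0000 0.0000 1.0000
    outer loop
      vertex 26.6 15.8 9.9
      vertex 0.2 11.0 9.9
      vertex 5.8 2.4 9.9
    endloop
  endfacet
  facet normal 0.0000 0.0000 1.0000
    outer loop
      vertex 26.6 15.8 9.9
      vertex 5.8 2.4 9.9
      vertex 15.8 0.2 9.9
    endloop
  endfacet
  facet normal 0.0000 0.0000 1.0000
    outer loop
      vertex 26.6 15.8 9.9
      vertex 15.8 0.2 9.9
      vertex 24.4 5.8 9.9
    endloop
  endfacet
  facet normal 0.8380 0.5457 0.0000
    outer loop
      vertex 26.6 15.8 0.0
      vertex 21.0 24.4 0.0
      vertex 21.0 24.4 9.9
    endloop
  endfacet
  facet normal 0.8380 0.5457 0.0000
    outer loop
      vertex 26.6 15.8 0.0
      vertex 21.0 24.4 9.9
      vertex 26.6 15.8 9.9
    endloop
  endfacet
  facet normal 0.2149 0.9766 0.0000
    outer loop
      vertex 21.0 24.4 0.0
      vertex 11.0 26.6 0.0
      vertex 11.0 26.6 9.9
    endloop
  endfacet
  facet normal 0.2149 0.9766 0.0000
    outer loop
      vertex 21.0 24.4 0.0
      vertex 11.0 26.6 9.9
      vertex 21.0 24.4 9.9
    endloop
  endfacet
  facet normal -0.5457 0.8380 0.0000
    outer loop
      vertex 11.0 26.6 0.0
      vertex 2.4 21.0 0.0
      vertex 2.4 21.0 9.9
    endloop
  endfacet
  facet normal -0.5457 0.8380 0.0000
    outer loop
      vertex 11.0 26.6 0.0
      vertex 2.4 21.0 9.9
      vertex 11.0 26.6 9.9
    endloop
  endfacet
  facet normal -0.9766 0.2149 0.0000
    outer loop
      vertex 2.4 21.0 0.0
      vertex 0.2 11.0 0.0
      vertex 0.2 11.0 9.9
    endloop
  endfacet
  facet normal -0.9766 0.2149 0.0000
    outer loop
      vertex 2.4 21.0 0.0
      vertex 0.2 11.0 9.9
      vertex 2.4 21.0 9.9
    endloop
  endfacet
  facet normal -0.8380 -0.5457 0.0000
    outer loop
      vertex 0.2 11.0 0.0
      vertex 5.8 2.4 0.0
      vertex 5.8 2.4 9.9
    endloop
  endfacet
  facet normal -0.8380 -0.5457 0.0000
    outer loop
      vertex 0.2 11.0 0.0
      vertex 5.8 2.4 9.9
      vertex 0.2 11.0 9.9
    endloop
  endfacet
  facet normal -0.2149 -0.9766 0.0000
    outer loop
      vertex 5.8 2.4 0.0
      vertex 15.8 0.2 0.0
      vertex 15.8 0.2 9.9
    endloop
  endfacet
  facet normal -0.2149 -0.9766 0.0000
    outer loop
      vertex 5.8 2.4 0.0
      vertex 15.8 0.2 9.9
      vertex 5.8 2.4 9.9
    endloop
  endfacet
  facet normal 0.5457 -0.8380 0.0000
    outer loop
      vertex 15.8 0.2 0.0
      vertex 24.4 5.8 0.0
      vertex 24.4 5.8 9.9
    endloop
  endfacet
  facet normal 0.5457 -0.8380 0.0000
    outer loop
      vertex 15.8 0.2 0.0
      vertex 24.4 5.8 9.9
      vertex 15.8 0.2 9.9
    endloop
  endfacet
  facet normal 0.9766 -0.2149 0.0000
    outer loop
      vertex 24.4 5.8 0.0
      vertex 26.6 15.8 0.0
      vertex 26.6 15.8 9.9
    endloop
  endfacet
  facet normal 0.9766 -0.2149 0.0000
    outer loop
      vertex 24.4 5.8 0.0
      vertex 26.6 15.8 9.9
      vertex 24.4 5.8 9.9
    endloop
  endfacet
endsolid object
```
; perimeter-only toolpath
G21 ; units = mm
G90 ; absolute positioning
G28 ; home
; layer 1
G0 Z2.5
G0 X26.6 Y15.8
G1 X21.0 Y24.4
G1 X11.0 Y26.6
G1 X2.4 Y21.0
G1 X0.2 Y11.0
G1 X5.8 Y2.4
G1 X15.8 Y0.2
G1 X24.4 Y5.8
G1 X26.6 Y15.8
; layer 2
G0 Z5.0
G0 X26.6 Y15.8
G1 X21.0 Y24.4
G1 X11.0 Y26.6
G1 X2.4 Y21.0
G1 X0.2 Y11.0
G1 X5.8 Y2.4
G1 X15.8 Y0.2
G1 X24.4 Y5.8
G1 X26.6 Y15.8
; layer 3
G0 Z7.4
G0 X26.6 Y15.8
G1 X21.0 Y24.4
G1 X11.0 Y26.6
G1 X2.4 Y21.0
G1 X0.2 Y11.0
G1 X5.8 Y2.4
G1 X15.8 Y0.2
G1 X24.4 Y5.8
G1 X26.6 Y15.8
; layer 4
G0 Z9.9
G0 X26.6 Y15.8
G1 X21.0 Y24.4
G1 X11.0 Y26.6
G1 X2.4 Y21.0
G1 X0.2 Y11.0
G1 X5.8 Y2.4
G1 X15.8 Y0.2
G1 X24.4 Y5.8
G1 X26.6 Y15.8
M2 ; end

The solid is a regular 8-sided prism (a cylinder approximated with 8 flat sides), circumscribed radius ≈ 13.4 mm, height ≈ 9.9 mm. Slicing at Δz = 2.5 mm — 4 equal slices spanning the solid's height, so layer i sits at z = i·h/4 — gives 4 non-empty perimeters. Each is a 8-segment closed polygon; G0 lifts to the layer z and rapids to the start vertex, then G1 traces the edges.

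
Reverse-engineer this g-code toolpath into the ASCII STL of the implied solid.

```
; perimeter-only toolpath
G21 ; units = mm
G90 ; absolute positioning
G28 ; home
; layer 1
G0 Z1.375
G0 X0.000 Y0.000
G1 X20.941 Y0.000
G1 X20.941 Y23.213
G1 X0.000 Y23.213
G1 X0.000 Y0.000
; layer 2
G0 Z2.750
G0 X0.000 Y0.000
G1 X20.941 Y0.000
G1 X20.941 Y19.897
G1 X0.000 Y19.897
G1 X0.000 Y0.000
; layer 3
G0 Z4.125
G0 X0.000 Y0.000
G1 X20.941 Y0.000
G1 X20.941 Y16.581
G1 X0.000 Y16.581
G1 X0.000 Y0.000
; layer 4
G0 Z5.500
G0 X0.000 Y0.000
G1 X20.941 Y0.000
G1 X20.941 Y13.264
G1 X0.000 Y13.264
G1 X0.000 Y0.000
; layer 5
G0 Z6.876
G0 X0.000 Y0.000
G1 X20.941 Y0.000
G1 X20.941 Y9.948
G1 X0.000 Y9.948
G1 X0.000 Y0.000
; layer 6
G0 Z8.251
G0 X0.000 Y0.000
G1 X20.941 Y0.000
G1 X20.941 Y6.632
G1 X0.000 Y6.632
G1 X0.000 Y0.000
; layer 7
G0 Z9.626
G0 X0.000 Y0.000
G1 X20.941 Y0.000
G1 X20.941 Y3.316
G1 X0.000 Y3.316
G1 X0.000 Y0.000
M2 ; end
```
solid part
  facet normal 0.0000 0.0000 -1.0000
    outer loop
      vertex 20.941 26.529 0.000
      vertex 20.941 0.000 0.000
      vertex 0.000 0.000 0.000
    endloop
  endfacet
  facet normal 0.0000 0.0000 -1.0000
    outer loop
      vertex 0.000 26.529 0.000
      vertex 20.941 26.529 0.000
      vertex 0.000 0.000 0.000
    endloop
  endfacet
  facet normal 0.0000 -1.0000 0.0000
    outer loop
      vertex 0.000 0.000 0.000
      vertex 20.941 0.000 0.000
      vertex 20.941 0.000 11.001
    endloop
  endfacet
  facet normal 0.0000 -1.0000 0.0000
    outer loop
      vertex 0.000 0.000 0.000
      vertex 20.941 0.000 11.001
      vertex 0.000 0.000 11.001
    endloop
  endfacet
  facet normal 0.0000 0.3830 0.9237
    outer loop
      vertex 0.000 0.000 11.001
      vertex 20.941 0.000 11.001
      vertex 20.941 26.529 0.000
    endloop
  endfacet
  facet normal 0.0000 0.3830 0.9237
    outer loop
      vertex 0.000 0.000 11.001
      vertex 20.941 26.529 0.000
      vertex 0.000 26.529 0.000
    endloop
  endfacet
  facet normal -1.0000 0.0000 0.0000
    outer loop
      vertex 0.000 0.000 11.001
      vertex 0.000 26.529 0.000
      vertex 0.000 0.000 0.000
    endloop
  endfacet
  facet normal 1.0000 0.0000 0.0000
    outer loop
      vertex 20.941 0.000 0.000
      vertex 20.941 26.529 0.000
      vertex 20.941 0.000 11.001
    endloop
  endfacet
endsolid part

The G0 Z moves step by Δz≈1.375 mm. The G1 loops shrink linearly with z, so the solid tapers from its base footprint up to z≈11. Closing with a flat bottom cap and the tapered top and triangulating gives 8 facets — a wedge (ramp): 20.9 × 26.5 mm base, rising to 11 mm along the y=0 edge and sloping linearly to z=0 at y=26.5.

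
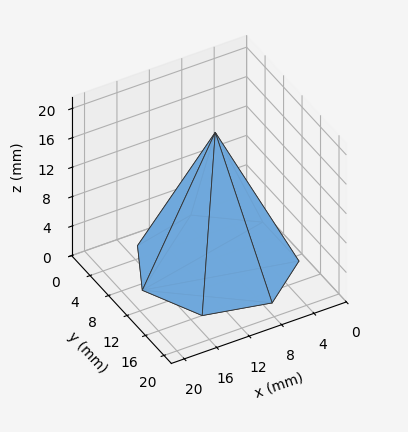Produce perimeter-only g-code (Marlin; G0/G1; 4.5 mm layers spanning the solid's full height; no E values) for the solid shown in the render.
Reading the render: the shape is a regular 7-sided pyramid, base circumscribed radius ≈ 9 mm, apex at z ≈ 18 mm (dimensions read to the nearest mm from the axis ticks). For the g-code, the solid's height is divided into equal slices at the stated Δz and each level perimeter traced with G1 moves after a G0 lift.

; perimeter-only toolpath
G21 ; units = mm
G90 ; absolute positioning
G28 ; home
; layer 1
G0 Z4.5
G0 X15.8 Y9.0
G1 X13.2 Y14.2
G1 X7.5 Y15.6
G1 X2.9 Y11.9
G1 X2.9 Y6.1
G1 X7.5 Y2.4
G1 X13.2 Y3.8
G1 X15.8 Y9.0
; layer 2
G0 Z9.0
G0 X13.5 Y9.0
G1 X11.8 Y12.5
G1 X8.0 Y13.4
G1 X5.0 Y10.9
G1 X5.0 Y7.0
G1 X8.0 Y4.6
G1 X11.8 Y5.5
G1 X13.5 Y9.0
; layer 3
G0 Z13.5
G0 X11.2 Y9.0
G1 X10.4 Y10.8
G1 X8.5 Y11.2
G1 X7.0 Y10.0
G1 X7.0 Y8.0
G1 X8.5 Y6.8
G1 X10.4 Y7.2
G1 X11.2 Y9.0
M2 ; end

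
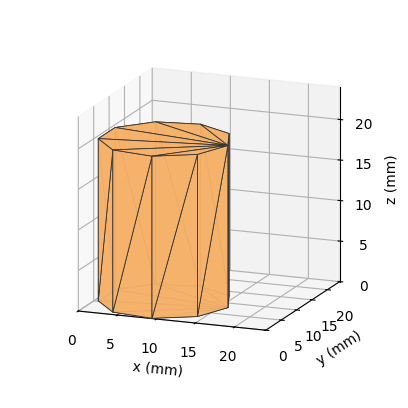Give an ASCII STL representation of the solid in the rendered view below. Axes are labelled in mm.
Reading the render: the shape is a regular 9-sided prism (a cylinder approximated with 9 flat sides), circumscribed radius ≈ 8 mm, height ≈ 20 mm (dimensions read to the nearest mm from the axis ticks). For the STL, each face is triangulated and given an outward normal.

solid part
  facet normal 0.0000 0.0000 -1.0000
    outer loop
      vertex 9.389 15.878 0.000
      vertex 14.128 13.142 0.000
      vertex 16.000 8.000 0.000
    endloop
  endfacet
  facet normal 0.0000 0.0000 -1.0000
    outer loop
      vertex 4.000 14.928 0.000
      vertex 9.389 15.878 0.000
      vertex 16.000 8.000 0.000
    endloop
  endfacet
  facet normal 0.0000 0.0000 -1.0000
    outer loop
      vertex 0.482 10.736 0.000
      vertex 4.000 14.928 0.000
      vertex 16.000 8.000 0.000
    endloop
  endfacet
  facet normal 0.0000 0.0000 -1.0000
    outer loop
      vertex 0.482 5.264 0.000
      vertex 0.482 10.736 0.000
      vertex 16.000 8.000 0.000
    endloop
  endfacet
  facet normal 0.0000 0.0000 -1.0000
    outer loop
      vertex 4.000 1.072 0.000
      vertex 0.482 5.264 0.000
      vertex 16.000 8.000 0.000
    endloop
  endfacet
  facet normal 0.0000 0.0000 -1.0000
    outer loop
      vertex 9.389 0.122 0.000
      vertex 4.000 1.072 0.000
      vertex 16.000 8.000 0.000
    endloop
  endfacet
  facet normal 0.0000 0.0000 -1.0000
    outer loop
      vertex 14.128 2.858 0.000
      vertex 9.389 0.122 0.000
      vertex 16.000 8.000 0.000
    endloop
  endfacet
  facet normal 0.0000 0.0000 1.0000
    outer loop
      vertex 16.000 8.000 20.000
      vertex 14.128 13.142 20.000
      vertex 9.389 15.878 20.000
    endloop
  endfacet
  facet normal 0.0000 0.0000 1.0000
    outer loop
      vertex 16.000 8.000 20.000
      vertex 9.389 15.878 20.000
      vertex 4.000 14.928 20.000
    endloop
  endfacet
  facet normal 0.0000 0.0000 1.0000
    outer loop
      vertex 16.000 8.000 20.000
      vertex 4.000 14.928 20.000
      vertex 0.482 10.736 20.000
    endloop
  endfacet
  facet normal 0.0000 0.0000 1.0000
    outer loop
      vertex 16.000 8.000 20.000
      vertex 0.482 10.736 20.000
      vertex 0.482 5.264 20.000
    endloop
  endfacet
  facet normal 0.0000 0.0000 1.0000
    outer loop
      vertex 16.000 8.000 20.000
      vertex 0.482 5.264 20.000
      vertex 4.000 1.072 20.000
    endloop
  endfacet
  facet normal 0.0000 0.0000 1.0000
    outer loop
      vertex 16.000 8.000 20.000
      vertex 4.000 1.072 20.000
      vertex 9.389 0.122 20.000
    endloop
  endfacet
  facet normal 0.0000 0.0000 1.0000
    outer loop
      vertex 16.000 8.000 20.000
      vertex 9.389 0.122 20.000
      vertex 14.128 2.858 20.000
    endloop
  endfacet
  facet normal 0.9397 0.3421 0.0000
    outer loop
      vertex 16.000 8.000 0.000
      vertex 14.128 13.142 0.000
      vertex 14.128 13.142 20.000
    endloop
  endfacet
  facet normal 0.9397 0.3421 0.0000
    outer loop
      vertex 16.000 8.000 0.000
      vertex 14.128 13.142 20.000
      vertex 16.000 8.000 20.000
    endloop
  endfacet
  facet normal 0.5000 0.8660 0.0000
    outer loop
      vertex 14.128 13.142 0.000
      vertex 9.389 15.878 0.000
      vertex 9.389 15.878 20.000
    endloop
  endfacet
  facet normal 0.5000 0.8660 0.0000
    outer loop
      vertex 14.128 13.142 0.000
      vertex 9.389 15.878 20.000
      vertex 14.128 13.142 20.000
    endloop
  endfacet
  facet normal -0.1736 0.9848 0.0000
    outer loop
      vertex 9.389 15.878 0.000
      vertex 4.000 14.928 0.000
      vertex 4.000 14.928 20.000
    endloop
  endfacet
  facet normal -0.1736 0.9848 0.0000
    outer loop
      vertex 9.389 15.878 0.000
      vertex 4.000 14.928 20.000
      vertex 9.389 15.878 20.000
    endloop
  endfacet
  facet normal -0.7660 0.6428 0.0000
    outer loop
      vertex 4.000 14.928 0.000
      vertex 0.482 10.736 0.000
      vertex 0.482 10.736 20.000
    endloop
  endfacet
  facet normal -0.7660 0.6428 0.0000
    outer loop
      vertex 4.000 14.928 0.000
      vertex 0.482 10.736 20.000
      vertex 4.000 14.928 20.000
    endloop
  endfacet
  facet normal -1.0000 0.0000 0.0000
    outer loop
      vertex 0.482 10.736 0.000
      vertex 0.482 5.264 0.000
      vertex 0.482 5.264 20.000
    endloop
  endfacet
  facet normal -1.0000 0.0000 0.0000
    outer loop
      vertex 0.482 10.736 0.000
      vertex 0.482 5.264 20.000
      vertex 0.482 10.736 20.000
    endloop
  endfacet
  facet normal -0.7660 -0.6428 0.0000
    outer loop
      vertex 0.482 5.264 0.000
      vertex 4.000 1.072 0.000
      vertex 4.000 1.072 20.000
    endloop
  endfacet
  facet normal -0.7660 -0.6428 0.0000
    outer loop
      vertex 0.482 5.264 0.000
      vertex 4.000 1.072 20.000
      vertex 0.482 5.264 20.000
    endloop
  endfacet
  facet normal -0.1736 -0.9848 0.0000
    outer loop
      vertex 4.000 1.072 0.000
      vertex 9.389 0.122 0.000
      vertex 9.389 0.122 20.000
    endloop
  endfacet
  facet normal -0.1736 -0.9848 0.0000
    outer loop
      vertex 4.000 1.072 0.000
      vertex 9.389 0.122 20.000
      vertex 4.000 1.072 20.000
    endloop
  endfacet
  facet normal 0.5000 -0.8660 0.0000
    outer loop
      vertex 9.389 0.122 0.000
      vertex 14.128 2.858 0.000
      vertex 14.128 2.858 20.000
    endloop
  endfacet
  facet normal 0.5000 -0.8660 0.0000
    outer loop
      vertex 9.389 0.122 0.000
      vertex 14.128 2.858 20.000
      vertex 9.389 0.122 20.000
    endloop
  endfacet
  facet normal 0.9397 -0.3421 0.0000
    outer loop
      vertex 14.128 2.858 0.000
      vertex 16.000 8.000 0.000
      vertex 16.000 8.000 20.000
    endloop
  endfacet
  facet normal 0.9397 -0.3421 0.0000
    outer loop
      vertex 14.128 2.858 0.000
      vertex 16.000 8.000 20.000
      vertex 14.128 2.858 20.000
    endloop
  endfacet
endsolid part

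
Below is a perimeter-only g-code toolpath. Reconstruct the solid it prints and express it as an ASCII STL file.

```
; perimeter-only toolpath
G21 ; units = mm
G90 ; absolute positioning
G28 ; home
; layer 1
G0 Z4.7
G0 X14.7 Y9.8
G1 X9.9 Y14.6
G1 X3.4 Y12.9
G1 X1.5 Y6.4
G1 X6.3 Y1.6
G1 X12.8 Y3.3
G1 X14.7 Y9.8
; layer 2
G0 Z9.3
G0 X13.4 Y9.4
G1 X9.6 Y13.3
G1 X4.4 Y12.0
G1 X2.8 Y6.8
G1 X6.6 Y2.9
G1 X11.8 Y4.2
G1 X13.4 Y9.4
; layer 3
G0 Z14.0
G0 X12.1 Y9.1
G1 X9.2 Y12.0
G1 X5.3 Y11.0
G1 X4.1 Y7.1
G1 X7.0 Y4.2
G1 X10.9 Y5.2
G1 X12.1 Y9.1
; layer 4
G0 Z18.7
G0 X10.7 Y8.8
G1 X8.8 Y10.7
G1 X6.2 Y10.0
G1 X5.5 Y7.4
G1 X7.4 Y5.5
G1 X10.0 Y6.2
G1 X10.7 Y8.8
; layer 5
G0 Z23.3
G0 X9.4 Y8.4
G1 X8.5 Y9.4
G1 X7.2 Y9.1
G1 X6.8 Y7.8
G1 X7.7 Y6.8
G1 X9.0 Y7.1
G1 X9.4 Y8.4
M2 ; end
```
solid part
  facet normal 0.0000 0.0000 -1.0000
    outer loop
      vertex 2.5 13.9 0.0
      vertex 10.3 15.9 0.0
      vertex 16.0 10.1 0.0
    endloop
  endfacet
  facet normal 0.0000 0.0000 -1.0000
    outer loop
      vertex 0.2 6.1 0.0
      vertex 2.5 13.9 0.0
      vertex 16.0 10.1 0.0
    endloop
  endfacet
  facet normal 0.0000 0.0000 -1.0000
    outer loop
      vertex 5.9 0.3 0.0
      vertex 0.2 6.1 0.0
      vertex 16.0 10.1 0.0
    endloop
  endfacet
  facet normal 0.0000 0.0000 -1.0000
    outer loop
      vertex 13.7 2.3 0.0
      vertex 5.9 0.3 0.0
      vertex 16.0 10.1 0.0
    endloop
  endfacet
  facet normal 0.6917 0.6798 0.2437
    outer loop
      vertex 16.0 10.1 0.0
      vertex 10.3 15.9 0.0
      vertex 8.1 8.1 28.0
    endloop
  endfacet
  facet normal -0.2409 0.9397 0.2428
    outer loop
      vertex 10.3 15.9 0.0
      vertex 2.5 13.9 0.0
      vertex 8.1 8.1 28.0
    endloop
  endfacet
  facet normal -0.9304 0.2744 0.2429
    outer loop
      vertex 2.5 13.9 0.0
      vertex 0.2 6.1 0.0
      vertex 8.1 8.1 28.0
    endloop
  endfacet
  facet normal -0.6917 -0.6798 0.2437
    outer loop
      vertex 0.2 6.1 0.0
      vertex 5.9 0.3 0.0
      vertex 8.1 8.1 28.0
    endloop
  endfacet
  facet normal 0.2409 -0.9397 0.2428
    outer loop
      vertex 5.9 0.3 0.0
      vertex 13.7 2.3 0.0
      vertex 8.1 8.1 28.0
    endloop
  endfacet
  facet normal 0.9304 -0.2744 0.2429
    outer loop
      vertex 13.7 2.3 0.0
      vertex 16.0 10.1 0.0
      vertex 8.1 8.1 28.0
    endloop
  endfacet
endsolid part

The G0 Z moves step by Δz≈4.7 mm. The G1 loops shrink linearly with z, so the solid tapers from its base footprint up to z≈28. Closing with a flat bottom cap and the tapered top and triangulating gives 10 facets — a regular 6-sided pyramid, base circumscribed radius ≈ 8.1 mm, apex at z ≈ 28 mm.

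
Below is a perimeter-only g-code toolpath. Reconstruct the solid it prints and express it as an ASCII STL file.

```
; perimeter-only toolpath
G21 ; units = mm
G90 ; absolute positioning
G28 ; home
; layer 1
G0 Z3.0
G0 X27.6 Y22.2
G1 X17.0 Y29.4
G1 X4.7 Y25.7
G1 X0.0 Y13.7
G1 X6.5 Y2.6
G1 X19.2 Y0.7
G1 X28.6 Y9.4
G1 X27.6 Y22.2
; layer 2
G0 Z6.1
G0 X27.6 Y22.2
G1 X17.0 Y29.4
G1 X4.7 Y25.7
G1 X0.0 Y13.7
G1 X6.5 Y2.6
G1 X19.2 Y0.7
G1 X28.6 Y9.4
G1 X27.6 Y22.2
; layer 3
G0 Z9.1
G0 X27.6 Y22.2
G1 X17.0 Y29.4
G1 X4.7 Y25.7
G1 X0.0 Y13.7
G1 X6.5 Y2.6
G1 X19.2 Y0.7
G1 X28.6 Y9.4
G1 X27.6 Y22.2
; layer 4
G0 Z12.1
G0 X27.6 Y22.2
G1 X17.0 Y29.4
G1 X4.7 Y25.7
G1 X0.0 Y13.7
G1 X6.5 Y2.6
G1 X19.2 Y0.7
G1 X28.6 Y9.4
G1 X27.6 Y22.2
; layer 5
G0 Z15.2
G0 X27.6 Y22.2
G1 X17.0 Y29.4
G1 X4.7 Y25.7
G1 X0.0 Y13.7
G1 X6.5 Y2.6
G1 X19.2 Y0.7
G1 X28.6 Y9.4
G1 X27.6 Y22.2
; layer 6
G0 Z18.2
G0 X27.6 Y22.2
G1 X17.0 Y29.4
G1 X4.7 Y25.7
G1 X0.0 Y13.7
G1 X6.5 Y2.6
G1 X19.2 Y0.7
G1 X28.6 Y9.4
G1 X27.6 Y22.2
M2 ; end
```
solid part
  facet normal 0.0000 0.0000 -1.0000
    outer loop
      vertex 4.7 25.7 0.0
      vertex 17.0 29.4 0.0
      vertex 27.6 22.2 0.0
    endloop
  endfacet
  facet normal 0.0000 0.0000 -1.0000
    outer loop
      vertex 0.0 13.7 0.0
      vertex 4.7 25.7 0.0
      vertex 27.6 22.2 0.0
    endloop
  endfacet
  facet normal 0.0000 0.0000 -1.0000
    outer loop
      vertex 6.5 2.6 0.0
      vertex 0.0 13.7 0.0
      vertex 27.6 22.2 0.0
    endloop
  endfacet
  facet normal 0.0000 0.0000 -1.0000
    outer loop
      vertex 19.2 0.7 0.0
      vertex 6.5 2.6 0.0
      vertex 27.6 22.2 0.0
    endloop
  endfacet
  facet normal 0.0000 0.0000 -1.0000
    outer loop
      vertex 28.6 9.4 0.0
      vertex 19.2 0.7 0.0
      vertex 27.6 22.2 0.0
    endloop
  endfacet
  facet normal 0.0000 0.0000 1.0000
    outer loop
      vertex 27.6 22.2 18.2
      vertex 17.0 29.4 18.2
      vertex 4.7 25.7 18.2
    endloop
  endfacet
  facet normal 0.0000 0.0000 1.0000
    outer loop
      vertex 27.6 22.2 18.2
      vertex 4.7 25.7 18.2
      vertex 0.0 13.7 18.2
    endloop
  endfacet
  facet normal 0.0000 0.0000 1.0000
    outer loop
      vertex 27.6 22.2 18.2
      vertex 0.0 13.7 18.2
      vertex 6.5 2.6 18.2
    endloop
  endfacet
  facet normal 0.0000 0.0000 1.0000
    outer loop
      vertex 27.6 22.2 18.2
      vertex 6.5 2.6 18.2
      vertex 19.2 0.7 18.2
    endloop
  endfacet
  facet normal 0.0000 0.0000 1.0000
    outer loop
      vertex 27.6 22.2 18.2
      vertex 19.2 0.7 18.2
      vertex 28.6 9.4 18.2
    endloop
  endfacet
  facet normal 0.5619 0.8272 0.0000
    outer loop
      vertex 27.6 22.2 0.0
      vertex 17.0 29.4 0.0
      vertex 17.0 29.4 18.2
    endloop
  endfacet
  facet normal 0.5619 0.8272 0.0000
    outer loop
      vertex 27.6 22.2 0.0
      vertex 17.0 29.4 18.2
      vertex 27.6 22.2 18.2
    endloop
  endfacet
  facet normal -0.2881 0.9576 0.0000
    outer loop
      vertex 17.0 29.4 0.0
      vertex 4.7 25.7 0.0
      vertex 4.7 25.7 18.2
    endloop
  endfacet
  facet normal -0.2881 0.9576 0.0000
    outer loop
      vertex 17.0 29.4 0.0
      vertex 4.7 25.7 18.2
      vertex 17.0 29.4 18.2
    endloop
  endfacet
  facet normal -0.9311 0.3647 0.0000
    outer loop
      vertex 4.7 25.7 0.0
      vertex 0.0 13.7 0.0
      vertex 0.0 13.7 18.2
    endloop
  endfacet
  facet normal -0.9311 0.3647 0.0000
    outer loop
      vertex 4.7 25.7 0.0
      vertex 0.0 13.7 18.2
      vertex 4.7 25.7 18.2
    endloop
  endfacet
  facet normal -0.8629 -0.5053 0.0000
    outer loop
      vertex 0.0 13.7 0.0
      vertex 6.5 2.6 0.0
      vertex 6.5 2.6 18.2
    endloop
  endfacet
  facet normal -0.8629 -0.5053 0.0000
    outer loop
      vertex 0.0 13.7 0.0
      vertex 6.5 2.6 18.2
      vertex 0.0 13.7 18.2
    endloop
  endfacet
  facet normal -0.1480 -0.9890 0.0000
    outer loop
      vertex 6.5 2.6 0.0
      vertex 19.2 0.7 0.0
      vertex 19.2 0.7 18.2
    endloop
  endfacet
  facet normal -0.1480 -0.9890 0.0000
    outer loop
      vertex 6.5 2.6 0.0
      vertex 19.2 0.7 18.2
      vertex 6.5 2.6 18.2
    endloop
  endfacet
  facet normal 0.6793 -0.7339 0.0000
    outer loop
      vertex 19.2 0.7 0.0
      vertex 28.6 9.4 0.0
      vertex 28.6 9.4 18.2
    endloop
  endfacet
  facet normal 0.6793 -0.7339 0.0000
    outer loop
      vertex 19.2 0.7 0.0
      vertex 28.6 9.4 18.2
      vertex 19.2 0.7 18.2
    endloop
  endfacet
  facet normal 0.9970 0.0779 0.0000
    outer loop
      vertex 28.6 9.4 0.0
      vertex 27.6 22.2 0.0
      vertex 27.6 22.2 18.2
    endloop
  endfacet
  facet normal 0.9970 0.0779 0.0000
    outer loop
      vertex 28.6 9.4 0.0
      vertex 27.6 22.2 18.2
      vertex 28.6 9.4 18.2
    endloop
  endfacet
endsolid part

The G0 Z moves step by Δz≈3.0 mm. Every layer's G1 loop is the same polygon, so the solid is a straight extrusion of it from z=0 to z≈18.2. Closing with flat bottom and top caps and triangulating gives 24 facets — a regular 7-sided prism (a cylinder approximated with 7 flat sides), circumscribed radius ≈ 14.8 mm, height ≈ 18.2 mm.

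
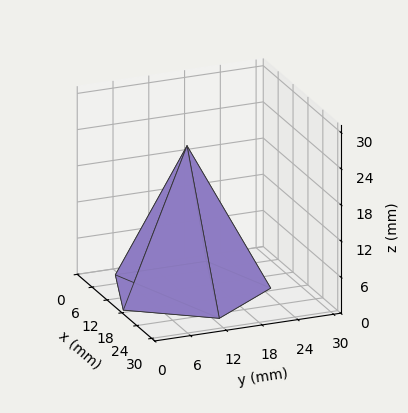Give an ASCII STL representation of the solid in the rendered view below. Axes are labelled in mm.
Reading the render: the shape is a regular 5-sided pyramid, base circumscribed radius ≈ 13 mm, apex at z ≈ 24 mm (dimensions read to the nearest mm from the axis ticks). For the STL, each face is triangulated and given an outward normal.

solid part
  facet normal 0.0000 0.0000 -1.0000
    outer loop
      vertex 2.48 20.64 0.00
      vertex 17.02 25.36 0.00
      vertex 26.00 13.00 0.00
    endloop
  endfacet
  facet normal 0.0000 0.0000 -1.0000
    outer loop
      vertex 2.48 5.36 0.00
      vertex 2.48 20.64 0.00
      vertex 26.00 13.00 0.00
    endloop
  endfacet
  facet normal 0.0000 0.0000 -1.0000
    outer loop
      vertex 17.02 0.64 0.00
      vertex 2.48 5.36 0.00
      vertex 26.00 13.00 0.00
    endloop
  endfacet
  facet normal 0.7410 0.5384 0.4014
    outer loop
      vertex 26.00 13.00 0.00
      vertex 17.02 25.36 0.00
      vertex 13.00 13.00 24.00
    endloop
  endfacet
  facet normal -0.2828 0.8712 0.4013
    outer loop
      vertex 17.02 25.36 0.00
      vertex 2.48 20.64 0.00
      vertex 13.00 13.00 24.00
    endloop
  endfacet
  facet normal -0.9159 0.0000 0.4015
    outer loop
      vertex 2.48 20.64 0.00
      vertex 2.48 5.36 0.00
      vertex 13.00 13.00 24.00
    endloop
  endfacet
  facet normal -0.2828 -0.8712 0.4013
    outer loop
      vertex 2.48 5.36 0.00
      vertex 17.02 0.64 0.00
      vertex 13.00 13.00 24.00
    endloop
  endfacet
  facet normal 0.7410 -0.5384 0.4014
    outer loop
      vertex 17.02 0.64 0.00
      vertex 26.00 13.00 0.00
      vertex 13.00 13.00 24.00
    endloop
  endfacet
endsolid part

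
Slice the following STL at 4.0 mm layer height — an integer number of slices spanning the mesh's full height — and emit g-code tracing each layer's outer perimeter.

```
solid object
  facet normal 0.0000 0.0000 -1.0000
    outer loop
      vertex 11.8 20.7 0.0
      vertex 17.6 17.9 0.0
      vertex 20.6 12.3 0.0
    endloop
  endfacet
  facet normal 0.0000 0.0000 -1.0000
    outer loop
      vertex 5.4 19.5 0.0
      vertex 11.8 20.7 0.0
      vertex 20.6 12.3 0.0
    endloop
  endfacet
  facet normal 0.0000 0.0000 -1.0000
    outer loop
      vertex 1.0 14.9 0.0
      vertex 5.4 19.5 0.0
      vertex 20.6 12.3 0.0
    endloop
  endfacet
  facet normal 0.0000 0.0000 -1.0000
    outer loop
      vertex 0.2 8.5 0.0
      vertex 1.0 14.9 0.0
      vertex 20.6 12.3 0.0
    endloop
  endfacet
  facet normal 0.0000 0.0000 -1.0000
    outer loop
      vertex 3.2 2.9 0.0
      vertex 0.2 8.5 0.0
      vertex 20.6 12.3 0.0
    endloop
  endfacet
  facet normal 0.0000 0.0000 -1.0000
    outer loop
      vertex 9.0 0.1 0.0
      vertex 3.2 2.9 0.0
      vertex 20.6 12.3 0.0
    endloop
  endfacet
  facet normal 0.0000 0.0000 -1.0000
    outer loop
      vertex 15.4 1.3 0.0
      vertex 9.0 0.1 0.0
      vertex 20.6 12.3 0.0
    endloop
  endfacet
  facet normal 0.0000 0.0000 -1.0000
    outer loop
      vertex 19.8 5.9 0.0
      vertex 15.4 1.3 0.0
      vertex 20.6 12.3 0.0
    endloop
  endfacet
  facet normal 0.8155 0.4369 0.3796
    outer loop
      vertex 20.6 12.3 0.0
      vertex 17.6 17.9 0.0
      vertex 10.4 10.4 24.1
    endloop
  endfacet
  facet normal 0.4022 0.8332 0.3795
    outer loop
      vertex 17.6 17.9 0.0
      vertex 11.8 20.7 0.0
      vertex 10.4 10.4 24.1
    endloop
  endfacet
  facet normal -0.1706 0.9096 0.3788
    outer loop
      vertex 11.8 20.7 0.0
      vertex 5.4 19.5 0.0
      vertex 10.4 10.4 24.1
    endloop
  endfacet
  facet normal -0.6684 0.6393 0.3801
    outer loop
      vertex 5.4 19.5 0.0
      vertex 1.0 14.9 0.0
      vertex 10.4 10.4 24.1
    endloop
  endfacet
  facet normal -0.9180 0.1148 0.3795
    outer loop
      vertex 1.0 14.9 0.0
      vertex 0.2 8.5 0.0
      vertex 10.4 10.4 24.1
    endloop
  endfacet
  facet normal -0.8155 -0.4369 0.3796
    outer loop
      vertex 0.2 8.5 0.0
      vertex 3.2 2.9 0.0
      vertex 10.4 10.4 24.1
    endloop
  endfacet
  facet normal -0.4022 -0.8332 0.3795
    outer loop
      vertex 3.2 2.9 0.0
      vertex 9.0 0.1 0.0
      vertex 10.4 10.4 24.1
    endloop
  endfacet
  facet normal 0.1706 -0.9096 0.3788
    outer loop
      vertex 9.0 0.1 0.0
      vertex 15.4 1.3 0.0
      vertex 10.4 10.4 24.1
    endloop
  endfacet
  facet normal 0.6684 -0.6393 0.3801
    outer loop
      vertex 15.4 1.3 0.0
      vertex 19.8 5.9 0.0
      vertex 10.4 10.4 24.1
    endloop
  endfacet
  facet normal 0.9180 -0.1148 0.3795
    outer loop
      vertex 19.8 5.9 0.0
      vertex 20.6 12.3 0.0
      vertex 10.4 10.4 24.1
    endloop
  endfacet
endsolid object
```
; perimeter-only toolpath
G21 ; units = mm
G90 ; absolute positioning
G28 ; home
; layer 1
G0 Z4.0
G0 X18.9 Y12.0
G1 X16.4 Y16.6
G1 X11.6 Y19.0
G1 X6.2 Y18.0
G1 X2.6 Y14.2
G1 X1.9 Y8.8
G1 X4.4 Y4.1
G1 X9.2 Y1.8
G1 X14.6 Y2.8
G1 X18.2 Y6.7
G1 X18.9 Y12.0
; layer 2
G0 Z8.0
G0 X17.2 Y11.7
G1 X15.2 Y15.4
G1 X11.3 Y17.3
G1 X7.1 Y16.5
G1 X4.1 Y13.4
G1 X3.6 Y9.1
G1 X5.6 Y5.4
G1 X9.5 Y3.5
G1 X13.7 Y4.3
G1 X16.7 Y7.4
G1 X17.2 Y11.7
; layer 3
G0 Z12.1
G0 X15.5 Y11.4
G1 X14.0 Y14.1
G1 X11.1 Y15.6
G1 X7.9 Y14.9
G1 X5.7 Y12.7
G1 X5.3 Y9.4
G1 X6.8 Y6.7
G1 X9.7 Y5.2
G1 X12.9 Y5.9
G1 X15.1 Y8.2
G1 X15.5 Y11.4
; layer 4
G0 Z16.1
G0 X13.8 Y11.0
G1 X12.8 Y12.9
G1 X10.9 Y13.8
G1 X8.7 Y13.4
G1 X7.3 Y11.9
G1 X7.0 Y9.8
G1 X8.0 Y7.9
G1 X9.9 Y7.0
G1 X12.1 Y7.4
G1 X13.5 Y8.9
G1 X13.8 Y11.0
; layer 5
G0 Z20.1
G0 X12.1 Y10.7
G1 X11.6 Y11.7
G1 X10.6 Y12.1
G1 X9.6 Y11.9
G1 X8.8 Y11.2
G1 X8.7 Y10.1
G1 X9.2 Y9.2
G1 X10.2 Y8.7
G1 X11.2 Y8.9
G1 X12.0 Y9.7
G1 X12.1 Y10.7
M2 ; end

The solid is a regular 10-sided pyramid, base circumscribed radius ≈ 10.4 mm, apex at z ≈ 24.1 mm. Slicing at Δz = 4.0 mm — 6 equal slices spanning the solid's height, so layer i sits at z = i·h/6 — gives 5 non-empty perimeters. Each is a 10-segment closed polygon; G0 lifts to the layer z and rapids to the start vertex, then G1 traces the edges. The cross-section shrinks linearly with z (the slice at the apex is degenerate and omitted).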